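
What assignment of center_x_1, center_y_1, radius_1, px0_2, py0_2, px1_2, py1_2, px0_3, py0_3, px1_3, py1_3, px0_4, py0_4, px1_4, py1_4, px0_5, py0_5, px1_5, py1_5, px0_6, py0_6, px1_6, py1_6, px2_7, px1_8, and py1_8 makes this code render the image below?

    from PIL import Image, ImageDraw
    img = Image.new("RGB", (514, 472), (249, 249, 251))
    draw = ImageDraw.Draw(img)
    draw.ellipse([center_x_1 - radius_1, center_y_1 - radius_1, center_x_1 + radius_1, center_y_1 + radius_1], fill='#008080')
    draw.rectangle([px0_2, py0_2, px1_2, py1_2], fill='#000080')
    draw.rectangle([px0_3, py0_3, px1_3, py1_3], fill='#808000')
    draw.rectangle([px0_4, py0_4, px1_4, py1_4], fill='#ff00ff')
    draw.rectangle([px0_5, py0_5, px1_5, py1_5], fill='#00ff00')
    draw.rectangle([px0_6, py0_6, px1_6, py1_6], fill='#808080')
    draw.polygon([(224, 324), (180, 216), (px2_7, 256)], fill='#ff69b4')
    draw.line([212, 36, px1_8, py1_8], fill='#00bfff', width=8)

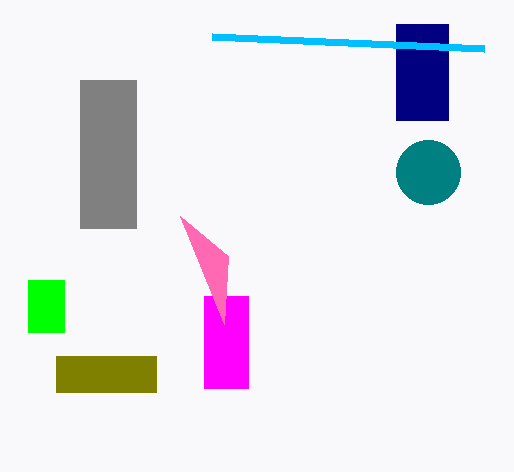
center_x_1 = 428
center_y_1 = 172
radius_1 = 32
px0_2 = 396
py0_2 = 24
px1_2 = 448
py1_2 = 120
px0_3 = 56
py0_3 = 356
px1_3 = 156
py1_3 = 392
px0_4 = 204
py0_4 = 296
px1_4 = 248
py1_4 = 388
px0_5 = 28
py0_5 = 280
px1_5 = 64
py1_5 = 332
px0_6 = 80
py0_6 = 80
px1_6 = 136
py1_6 = 228
px2_7 = 228
px1_8 = 484
py1_8 = 48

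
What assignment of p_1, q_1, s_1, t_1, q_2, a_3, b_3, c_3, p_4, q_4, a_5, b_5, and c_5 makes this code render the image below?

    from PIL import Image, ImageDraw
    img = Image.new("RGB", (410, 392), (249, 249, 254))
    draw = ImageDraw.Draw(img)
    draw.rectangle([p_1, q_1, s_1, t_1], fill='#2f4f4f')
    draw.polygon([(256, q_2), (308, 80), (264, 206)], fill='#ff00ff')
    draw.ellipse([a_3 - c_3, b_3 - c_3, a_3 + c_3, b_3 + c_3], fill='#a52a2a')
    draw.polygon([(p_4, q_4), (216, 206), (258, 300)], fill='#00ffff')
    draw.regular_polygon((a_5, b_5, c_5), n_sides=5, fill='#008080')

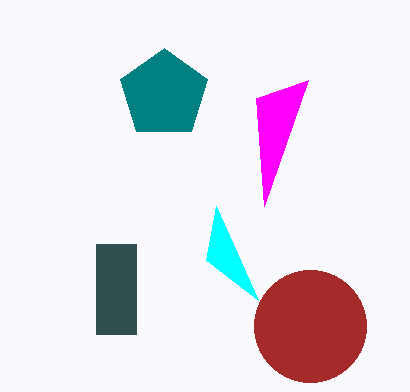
p_1 = 96; q_1 = 244; s_1 = 136; t_1 = 334; q_2 = 98; a_3 = 310; b_3 = 326; c_3 = 56; p_4 = 206; q_4 = 260; a_5 = 164; b_5 = 94; c_5 = 46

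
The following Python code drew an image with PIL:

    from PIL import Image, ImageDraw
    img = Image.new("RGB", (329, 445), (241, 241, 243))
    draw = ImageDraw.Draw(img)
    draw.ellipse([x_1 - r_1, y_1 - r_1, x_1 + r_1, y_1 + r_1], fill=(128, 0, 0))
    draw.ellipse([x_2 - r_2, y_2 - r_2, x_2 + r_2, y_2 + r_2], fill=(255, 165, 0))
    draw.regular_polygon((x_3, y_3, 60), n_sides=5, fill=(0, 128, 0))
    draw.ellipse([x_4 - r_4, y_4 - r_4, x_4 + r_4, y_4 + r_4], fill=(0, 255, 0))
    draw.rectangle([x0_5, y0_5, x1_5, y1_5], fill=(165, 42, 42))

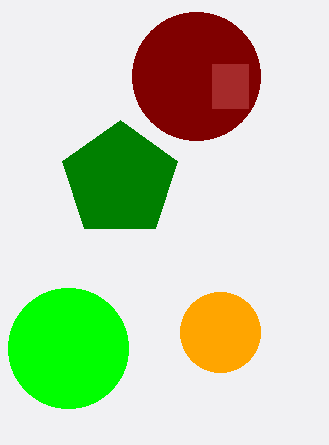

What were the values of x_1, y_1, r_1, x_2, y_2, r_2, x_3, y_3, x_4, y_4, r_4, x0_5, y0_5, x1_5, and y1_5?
x_1 = 196; y_1 = 76; r_1 = 64; x_2 = 220; y_2 = 332; r_2 = 40; x_3 = 120; y_3 = 180; x_4 = 68; y_4 = 348; r_4 = 60; x0_5 = 212; y0_5 = 64; x1_5 = 248; y1_5 = 108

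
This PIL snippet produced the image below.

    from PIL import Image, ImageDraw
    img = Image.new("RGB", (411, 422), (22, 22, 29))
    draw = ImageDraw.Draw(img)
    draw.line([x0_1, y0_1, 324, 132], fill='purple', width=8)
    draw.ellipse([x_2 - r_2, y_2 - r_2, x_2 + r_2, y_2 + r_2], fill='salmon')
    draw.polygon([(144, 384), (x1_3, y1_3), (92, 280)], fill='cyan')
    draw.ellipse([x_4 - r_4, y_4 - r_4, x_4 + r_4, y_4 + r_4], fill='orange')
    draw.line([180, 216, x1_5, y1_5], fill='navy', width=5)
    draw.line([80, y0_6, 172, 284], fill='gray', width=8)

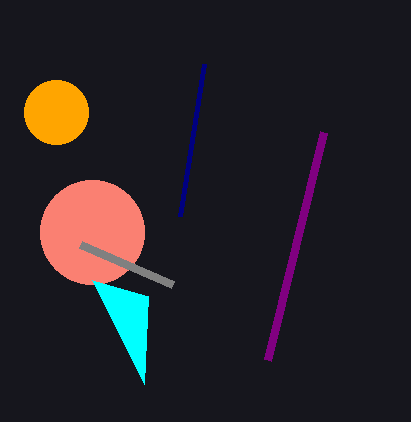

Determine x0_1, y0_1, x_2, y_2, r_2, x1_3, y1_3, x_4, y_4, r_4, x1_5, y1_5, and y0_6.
x0_1 = 268; y0_1 = 360; x_2 = 92; y_2 = 232; r_2 = 52; x1_3 = 148; y1_3 = 296; x_4 = 56; y_4 = 112; r_4 = 32; x1_5 = 204; y1_5 = 64; y0_6 = 244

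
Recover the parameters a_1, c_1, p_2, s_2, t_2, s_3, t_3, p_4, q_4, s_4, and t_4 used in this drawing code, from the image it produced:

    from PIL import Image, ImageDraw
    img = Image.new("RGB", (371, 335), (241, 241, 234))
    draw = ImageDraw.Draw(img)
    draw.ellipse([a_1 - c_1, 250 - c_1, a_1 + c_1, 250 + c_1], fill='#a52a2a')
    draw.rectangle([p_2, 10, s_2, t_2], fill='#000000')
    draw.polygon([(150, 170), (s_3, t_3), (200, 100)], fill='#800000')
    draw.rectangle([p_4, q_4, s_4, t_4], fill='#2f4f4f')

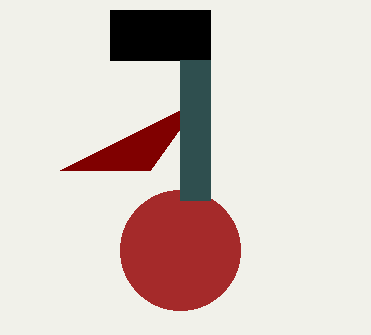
a_1 = 180; c_1 = 60; p_2 = 110; s_2 = 210; t_2 = 60; s_3 = 60; t_3 = 170; p_4 = 180; q_4 = 60; s_4 = 210; t_4 = 200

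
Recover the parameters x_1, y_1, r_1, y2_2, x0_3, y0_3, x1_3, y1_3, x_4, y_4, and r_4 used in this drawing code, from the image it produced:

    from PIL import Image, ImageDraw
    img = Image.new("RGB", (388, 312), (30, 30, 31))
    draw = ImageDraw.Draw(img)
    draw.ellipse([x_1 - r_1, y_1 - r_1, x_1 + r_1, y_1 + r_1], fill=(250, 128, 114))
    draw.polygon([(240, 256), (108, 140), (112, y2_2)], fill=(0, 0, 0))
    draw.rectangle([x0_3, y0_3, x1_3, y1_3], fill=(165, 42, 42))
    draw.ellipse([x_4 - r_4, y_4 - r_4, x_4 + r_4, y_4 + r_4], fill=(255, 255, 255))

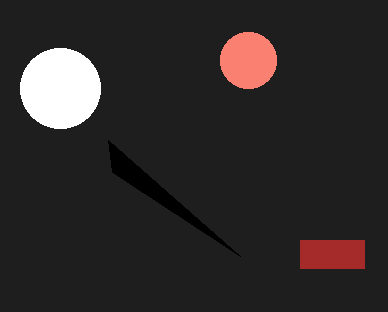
x_1 = 248
y_1 = 60
r_1 = 28
y2_2 = 172
x0_3 = 300
y0_3 = 240
x1_3 = 364
y1_3 = 268
x_4 = 60
y_4 = 88
r_4 = 40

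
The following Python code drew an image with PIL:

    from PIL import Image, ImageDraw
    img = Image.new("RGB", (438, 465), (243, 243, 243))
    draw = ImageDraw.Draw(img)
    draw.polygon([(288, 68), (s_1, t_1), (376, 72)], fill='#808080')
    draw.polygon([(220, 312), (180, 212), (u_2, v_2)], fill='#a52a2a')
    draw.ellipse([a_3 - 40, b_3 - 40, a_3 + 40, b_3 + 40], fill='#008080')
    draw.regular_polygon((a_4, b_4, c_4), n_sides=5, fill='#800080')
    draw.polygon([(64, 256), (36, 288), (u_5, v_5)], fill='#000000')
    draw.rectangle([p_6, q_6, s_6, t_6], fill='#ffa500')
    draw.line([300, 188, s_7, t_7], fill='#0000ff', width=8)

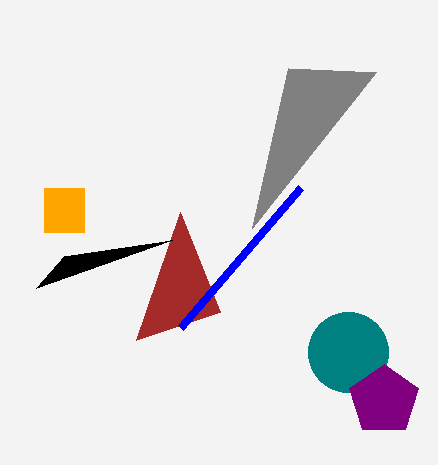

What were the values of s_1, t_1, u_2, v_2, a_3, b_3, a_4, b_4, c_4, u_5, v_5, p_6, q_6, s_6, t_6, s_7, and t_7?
s_1 = 252
t_1 = 228
u_2 = 136
v_2 = 340
a_3 = 348
b_3 = 352
a_4 = 384
b_4 = 400
c_4 = 36
u_5 = 172
v_5 = 240
p_6 = 44
q_6 = 188
s_6 = 84
t_6 = 232
s_7 = 180
t_7 = 328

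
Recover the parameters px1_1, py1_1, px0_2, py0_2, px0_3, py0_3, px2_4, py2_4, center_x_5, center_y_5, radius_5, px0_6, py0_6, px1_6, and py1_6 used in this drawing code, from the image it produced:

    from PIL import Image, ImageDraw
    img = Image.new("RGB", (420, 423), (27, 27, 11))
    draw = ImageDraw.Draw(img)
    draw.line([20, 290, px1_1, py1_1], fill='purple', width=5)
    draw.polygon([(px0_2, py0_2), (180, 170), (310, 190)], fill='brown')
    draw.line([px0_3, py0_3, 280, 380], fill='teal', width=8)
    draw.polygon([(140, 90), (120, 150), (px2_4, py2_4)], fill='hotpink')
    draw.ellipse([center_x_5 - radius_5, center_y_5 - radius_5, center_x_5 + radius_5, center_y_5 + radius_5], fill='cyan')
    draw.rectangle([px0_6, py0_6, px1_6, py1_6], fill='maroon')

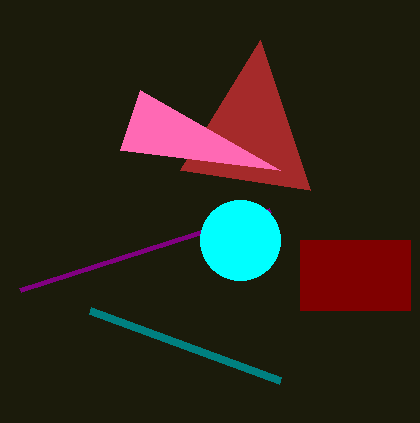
px1_1 = 270
py1_1 = 210
px0_2 = 260
py0_2 = 40
px0_3 = 90
py0_3 = 310
px2_4 = 280
py2_4 = 170
center_x_5 = 240
center_y_5 = 240
radius_5 = 40
px0_6 = 300
py0_6 = 240
px1_6 = 410
py1_6 = 310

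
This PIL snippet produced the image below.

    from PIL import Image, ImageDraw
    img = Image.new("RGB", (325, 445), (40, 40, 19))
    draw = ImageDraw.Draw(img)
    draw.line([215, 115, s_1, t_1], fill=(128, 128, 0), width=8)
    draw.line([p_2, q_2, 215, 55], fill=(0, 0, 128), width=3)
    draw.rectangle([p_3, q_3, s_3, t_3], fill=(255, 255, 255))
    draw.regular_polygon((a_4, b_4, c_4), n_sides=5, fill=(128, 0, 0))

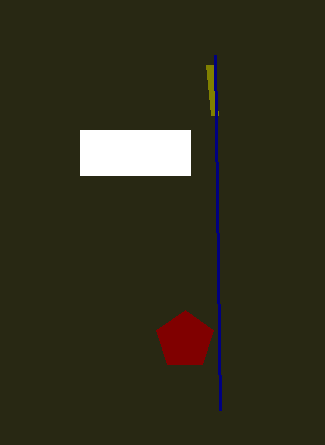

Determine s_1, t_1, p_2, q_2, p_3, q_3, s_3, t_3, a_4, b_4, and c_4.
s_1 = 210
t_1 = 65
p_2 = 220
q_2 = 410
p_3 = 80
q_3 = 130
s_3 = 190
t_3 = 175
a_4 = 185
b_4 = 340
c_4 = 30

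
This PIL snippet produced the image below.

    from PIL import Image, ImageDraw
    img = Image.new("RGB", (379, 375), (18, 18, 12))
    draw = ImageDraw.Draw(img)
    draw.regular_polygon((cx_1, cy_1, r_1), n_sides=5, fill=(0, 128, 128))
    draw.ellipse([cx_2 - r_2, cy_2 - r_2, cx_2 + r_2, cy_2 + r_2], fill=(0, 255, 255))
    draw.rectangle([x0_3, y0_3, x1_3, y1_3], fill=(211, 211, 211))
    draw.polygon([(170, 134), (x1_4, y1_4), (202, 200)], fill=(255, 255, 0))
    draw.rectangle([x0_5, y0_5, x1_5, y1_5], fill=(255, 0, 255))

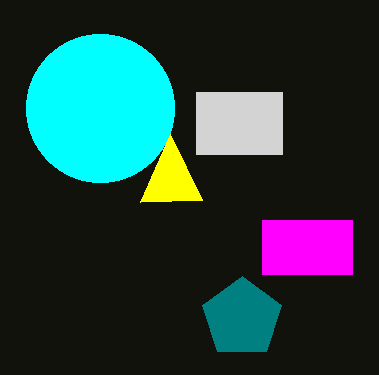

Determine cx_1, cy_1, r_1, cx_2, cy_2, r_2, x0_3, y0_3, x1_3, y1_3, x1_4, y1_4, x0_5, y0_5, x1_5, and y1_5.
cx_1 = 242, cy_1 = 318, r_1 = 42, cx_2 = 100, cy_2 = 108, r_2 = 74, x0_3 = 196, y0_3 = 92, x1_3 = 282, y1_3 = 154, x1_4 = 140, y1_4 = 202, x0_5 = 262, y0_5 = 220, x1_5 = 352, y1_5 = 274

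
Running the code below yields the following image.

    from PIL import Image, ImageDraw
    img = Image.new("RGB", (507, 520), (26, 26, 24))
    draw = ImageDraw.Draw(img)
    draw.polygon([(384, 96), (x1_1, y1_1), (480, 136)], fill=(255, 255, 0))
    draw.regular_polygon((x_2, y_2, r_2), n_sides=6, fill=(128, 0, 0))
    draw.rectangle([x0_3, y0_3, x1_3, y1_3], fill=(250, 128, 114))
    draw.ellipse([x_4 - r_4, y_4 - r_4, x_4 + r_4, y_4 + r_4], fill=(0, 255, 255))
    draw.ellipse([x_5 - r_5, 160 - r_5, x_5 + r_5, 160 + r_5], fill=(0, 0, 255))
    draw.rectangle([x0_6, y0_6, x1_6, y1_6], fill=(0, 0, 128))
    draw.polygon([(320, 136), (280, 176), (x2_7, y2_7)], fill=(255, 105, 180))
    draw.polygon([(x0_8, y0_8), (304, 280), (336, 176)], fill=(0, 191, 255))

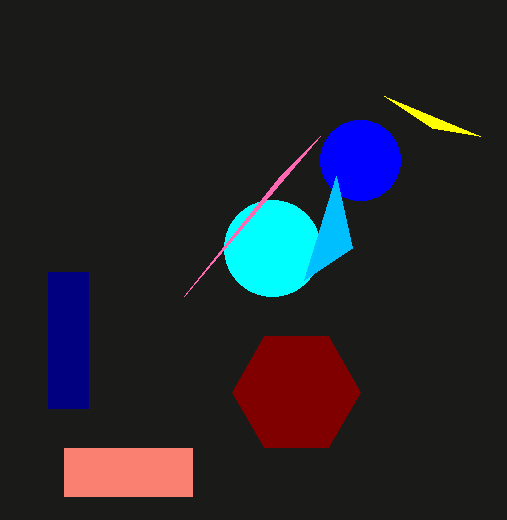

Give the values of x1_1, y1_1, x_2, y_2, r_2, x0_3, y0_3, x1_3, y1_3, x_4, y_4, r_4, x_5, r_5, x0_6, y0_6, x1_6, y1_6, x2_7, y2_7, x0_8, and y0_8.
x1_1 = 432; y1_1 = 128; x_2 = 296; y_2 = 392; r_2 = 64; x0_3 = 64; y0_3 = 448; x1_3 = 192; y1_3 = 496; x_4 = 272; y_4 = 248; r_4 = 48; x_5 = 360; r_5 = 40; x0_6 = 48; y0_6 = 272; x1_6 = 88; y1_6 = 408; x2_7 = 184; y2_7 = 296; x0_8 = 352; y0_8 = 248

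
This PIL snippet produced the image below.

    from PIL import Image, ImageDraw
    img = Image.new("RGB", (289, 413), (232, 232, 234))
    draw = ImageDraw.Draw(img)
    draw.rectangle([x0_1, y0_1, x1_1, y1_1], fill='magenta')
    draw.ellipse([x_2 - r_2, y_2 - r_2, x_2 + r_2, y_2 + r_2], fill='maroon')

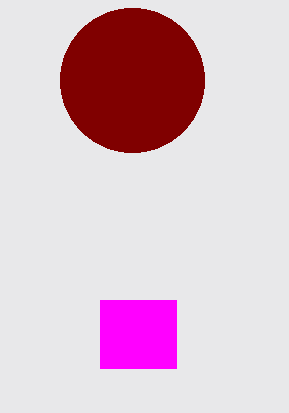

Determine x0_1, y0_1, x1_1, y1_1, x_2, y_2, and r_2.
x0_1 = 100
y0_1 = 300
x1_1 = 176
y1_1 = 368
x_2 = 132
y_2 = 80
r_2 = 72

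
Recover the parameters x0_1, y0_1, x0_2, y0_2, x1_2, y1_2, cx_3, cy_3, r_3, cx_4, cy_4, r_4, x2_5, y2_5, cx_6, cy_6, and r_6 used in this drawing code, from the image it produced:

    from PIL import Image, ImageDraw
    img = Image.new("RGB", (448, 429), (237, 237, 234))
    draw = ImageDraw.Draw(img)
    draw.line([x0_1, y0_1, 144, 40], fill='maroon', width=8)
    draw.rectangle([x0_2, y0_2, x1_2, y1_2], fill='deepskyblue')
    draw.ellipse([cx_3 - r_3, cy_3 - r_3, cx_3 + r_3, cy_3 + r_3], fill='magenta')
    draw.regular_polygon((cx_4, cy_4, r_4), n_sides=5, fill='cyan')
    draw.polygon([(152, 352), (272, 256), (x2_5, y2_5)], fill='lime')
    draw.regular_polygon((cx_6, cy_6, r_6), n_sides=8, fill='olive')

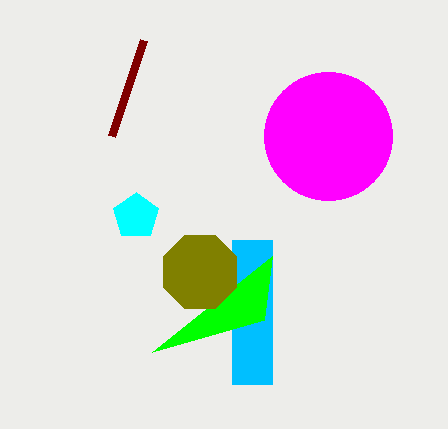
x0_1 = 112, y0_1 = 136, x0_2 = 232, y0_2 = 240, x1_2 = 272, y1_2 = 384, cx_3 = 328, cy_3 = 136, r_3 = 64, cx_4 = 136, cy_4 = 216, r_4 = 24, x2_5 = 264, y2_5 = 320, cx_6 = 200, cy_6 = 272, r_6 = 40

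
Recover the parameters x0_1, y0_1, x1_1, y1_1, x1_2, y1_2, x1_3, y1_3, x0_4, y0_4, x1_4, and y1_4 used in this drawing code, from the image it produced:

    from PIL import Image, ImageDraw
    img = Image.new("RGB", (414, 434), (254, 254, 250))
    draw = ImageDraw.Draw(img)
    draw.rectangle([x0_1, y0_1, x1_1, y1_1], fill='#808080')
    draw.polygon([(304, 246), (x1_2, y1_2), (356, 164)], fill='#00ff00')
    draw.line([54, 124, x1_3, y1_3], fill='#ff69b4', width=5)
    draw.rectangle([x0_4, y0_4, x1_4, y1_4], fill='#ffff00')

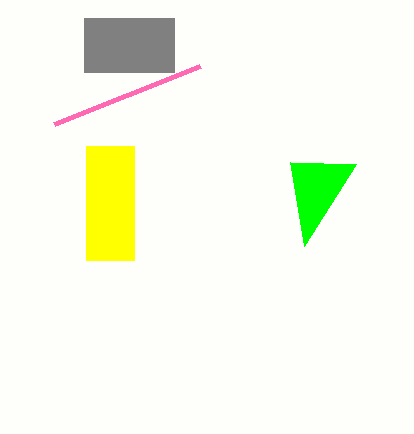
x0_1 = 84
y0_1 = 18
x1_1 = 174
y1_1 = 72
x1_2 = 290
y1_2 = 162
x1_3 = 200
y1_3 = 66
x0_4 = 86
y0_4 = 146
x1_4 = 134
y1_4 = 260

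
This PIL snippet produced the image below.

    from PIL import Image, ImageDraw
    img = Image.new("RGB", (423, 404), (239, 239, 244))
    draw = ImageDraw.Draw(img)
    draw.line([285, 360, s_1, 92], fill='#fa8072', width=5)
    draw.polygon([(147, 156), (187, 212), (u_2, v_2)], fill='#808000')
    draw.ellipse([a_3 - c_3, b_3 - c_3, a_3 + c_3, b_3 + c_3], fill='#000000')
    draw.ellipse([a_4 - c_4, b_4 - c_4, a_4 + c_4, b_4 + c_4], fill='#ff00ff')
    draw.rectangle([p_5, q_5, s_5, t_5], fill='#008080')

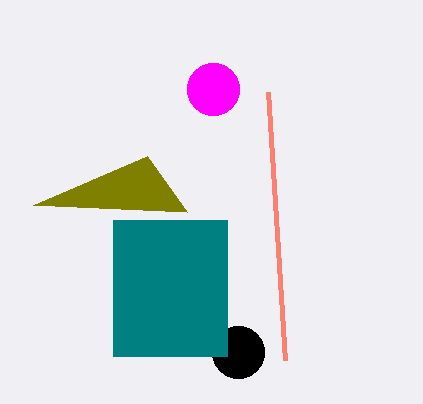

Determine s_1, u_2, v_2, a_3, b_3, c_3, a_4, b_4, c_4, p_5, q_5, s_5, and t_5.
s_1 = 268
u_2 = 33
v_2 = 205
a_3 = 238
b_3 = 352
c_3 = 26
a_4 = 213
b_4 = 89
c_4 = 26
p_5 = 113
q_5 = 220
s_5 = 227
t_5 = 356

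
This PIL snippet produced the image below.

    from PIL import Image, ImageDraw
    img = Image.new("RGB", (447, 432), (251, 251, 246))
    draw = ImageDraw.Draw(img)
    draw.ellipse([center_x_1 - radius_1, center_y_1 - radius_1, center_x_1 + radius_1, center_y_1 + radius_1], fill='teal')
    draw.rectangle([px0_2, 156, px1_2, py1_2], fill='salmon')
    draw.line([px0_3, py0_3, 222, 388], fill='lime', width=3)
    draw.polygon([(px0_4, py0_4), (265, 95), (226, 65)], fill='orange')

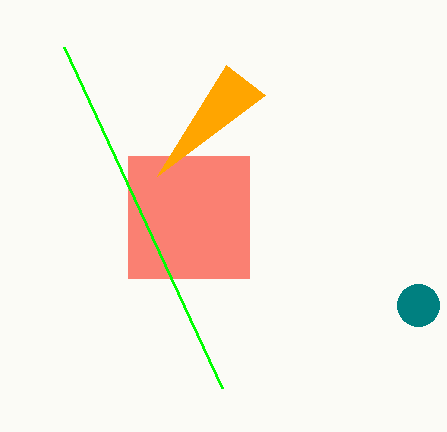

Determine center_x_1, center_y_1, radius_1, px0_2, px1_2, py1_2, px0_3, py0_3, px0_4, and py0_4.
center_x_1 = 418, center_y_1 = 305, radius_1 = 21, px0_2 = 128, px1_2 = 249, py1_2 = 278, px0_3 = 64, py0_3 = 47, px0_4 = 157, py0_4 = 176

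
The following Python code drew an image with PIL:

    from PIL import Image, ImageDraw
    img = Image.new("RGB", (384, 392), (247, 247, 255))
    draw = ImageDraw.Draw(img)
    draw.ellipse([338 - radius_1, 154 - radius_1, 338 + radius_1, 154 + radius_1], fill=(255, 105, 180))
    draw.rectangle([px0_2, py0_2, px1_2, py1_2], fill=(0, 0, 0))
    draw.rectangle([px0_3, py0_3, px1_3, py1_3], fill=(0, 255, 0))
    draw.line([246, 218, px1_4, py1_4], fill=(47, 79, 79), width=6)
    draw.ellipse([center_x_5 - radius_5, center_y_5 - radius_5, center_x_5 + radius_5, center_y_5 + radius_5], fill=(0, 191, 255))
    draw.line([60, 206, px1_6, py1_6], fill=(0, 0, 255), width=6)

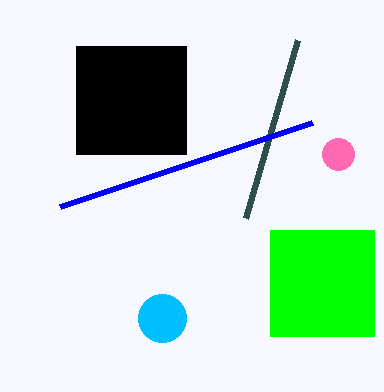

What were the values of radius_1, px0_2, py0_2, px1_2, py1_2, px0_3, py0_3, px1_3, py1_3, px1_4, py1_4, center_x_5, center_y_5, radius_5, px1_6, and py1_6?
radius_1 = 16; px0_2 = 76; py0_2 = 46; px1_2 = 186; py1_2 = 154; px0_3 = 270; py0_3 = 230; px1_3 = 374; py1_3 = 336; px1_4 = 298; py1_4 = 40; center_x_5 = 162; center_y_5 = 318; radius_5 = 24; px1_6 = 312; py1_6 = 122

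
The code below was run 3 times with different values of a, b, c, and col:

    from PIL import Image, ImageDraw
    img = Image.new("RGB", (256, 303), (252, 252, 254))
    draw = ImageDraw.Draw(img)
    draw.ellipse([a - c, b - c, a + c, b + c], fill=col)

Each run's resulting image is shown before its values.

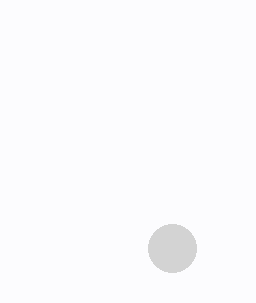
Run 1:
a = 172, b = 248, c = 24, col = 'lightgray'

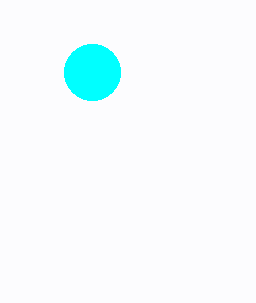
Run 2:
a = 92, b = 72, c = 28, col = 'cyan'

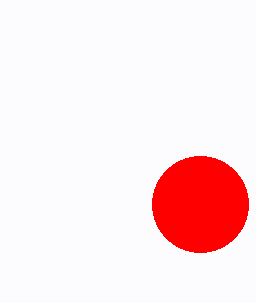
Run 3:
a = 200; b = 204; c = 48; col = 'red'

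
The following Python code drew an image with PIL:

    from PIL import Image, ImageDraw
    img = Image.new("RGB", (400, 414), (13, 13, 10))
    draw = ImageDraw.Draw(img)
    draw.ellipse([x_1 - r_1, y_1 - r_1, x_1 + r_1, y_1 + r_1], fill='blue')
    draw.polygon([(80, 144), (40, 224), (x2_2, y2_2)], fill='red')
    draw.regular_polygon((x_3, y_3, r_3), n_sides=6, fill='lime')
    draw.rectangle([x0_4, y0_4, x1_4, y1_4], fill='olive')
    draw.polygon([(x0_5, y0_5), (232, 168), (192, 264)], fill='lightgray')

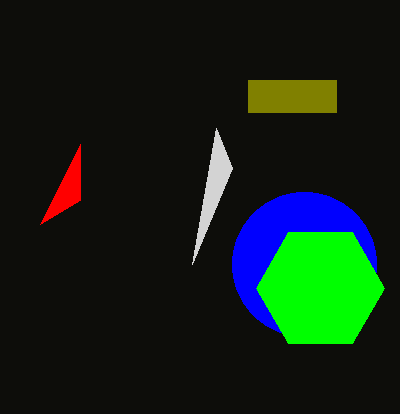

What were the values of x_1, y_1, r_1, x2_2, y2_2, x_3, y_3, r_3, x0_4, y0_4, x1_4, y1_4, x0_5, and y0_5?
x_1 = 304, y_1 = 264, r_1 = 72, x2_2 = 80, y2_2 = 200, x_3 = 320, y_3 = 288, r_3 = 64, x0_4 = 248, y0_4 = 80, x1_4 = 336, y1_4 = 112, x0_5 = 216, y0_5 = 128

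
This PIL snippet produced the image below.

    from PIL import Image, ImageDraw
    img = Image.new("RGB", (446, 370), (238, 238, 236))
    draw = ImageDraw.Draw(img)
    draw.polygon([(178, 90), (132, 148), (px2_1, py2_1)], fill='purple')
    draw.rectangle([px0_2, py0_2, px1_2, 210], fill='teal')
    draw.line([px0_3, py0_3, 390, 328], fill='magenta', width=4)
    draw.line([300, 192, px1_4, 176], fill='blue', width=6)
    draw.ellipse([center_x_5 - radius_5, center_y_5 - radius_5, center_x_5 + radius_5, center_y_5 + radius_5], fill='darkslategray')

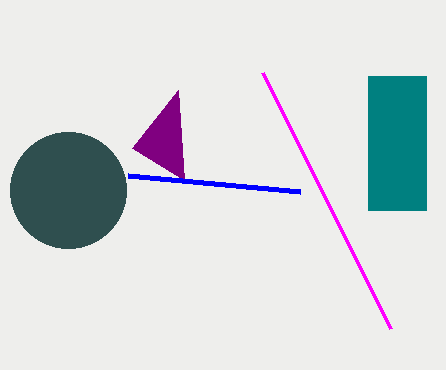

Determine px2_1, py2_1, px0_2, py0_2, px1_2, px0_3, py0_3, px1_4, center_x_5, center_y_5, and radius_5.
px2_1 = 184, py2_1 = 180, px0_2 = 368, py0_2 = 76, px1_2 = 426, px0_3 = 262, py0_3 = 72, px1_4 = 128, center_x_5 = 68, center_y_5 = 190, radius_5 = 58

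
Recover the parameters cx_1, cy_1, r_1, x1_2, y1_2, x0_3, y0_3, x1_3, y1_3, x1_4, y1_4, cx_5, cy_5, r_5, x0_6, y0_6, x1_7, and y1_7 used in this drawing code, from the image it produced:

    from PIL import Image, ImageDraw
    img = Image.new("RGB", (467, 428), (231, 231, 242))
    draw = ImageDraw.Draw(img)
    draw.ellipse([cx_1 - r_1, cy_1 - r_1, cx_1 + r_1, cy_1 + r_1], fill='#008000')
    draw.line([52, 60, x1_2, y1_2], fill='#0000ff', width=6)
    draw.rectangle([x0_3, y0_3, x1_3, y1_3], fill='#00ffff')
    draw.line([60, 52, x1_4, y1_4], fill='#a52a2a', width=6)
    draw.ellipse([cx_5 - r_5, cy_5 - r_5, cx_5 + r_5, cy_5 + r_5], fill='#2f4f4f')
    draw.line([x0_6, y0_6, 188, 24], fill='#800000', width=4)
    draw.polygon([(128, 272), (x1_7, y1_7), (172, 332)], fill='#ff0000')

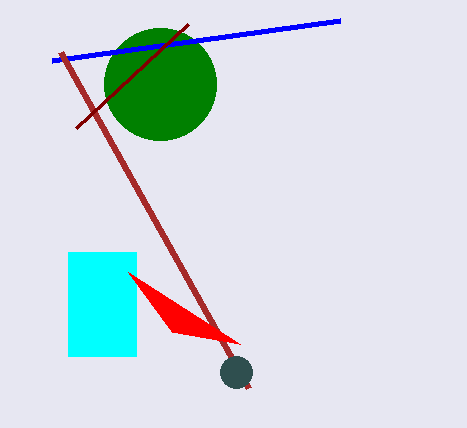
cx_1 = 160, cy_1 = 84, r_1 = 56, x1_2 = 340, y1_2 = 20, x0_3 = 68, y0_3 = 252, x1_3 = 136, y1_3 = 356, x1_4 = 248, y1_4 = 388, cx_5 = 236, cy_5 = 372, r_5 = 16, x0_6 = 76, y0_6 = 128, x1_7 = 240, y1_7 = 344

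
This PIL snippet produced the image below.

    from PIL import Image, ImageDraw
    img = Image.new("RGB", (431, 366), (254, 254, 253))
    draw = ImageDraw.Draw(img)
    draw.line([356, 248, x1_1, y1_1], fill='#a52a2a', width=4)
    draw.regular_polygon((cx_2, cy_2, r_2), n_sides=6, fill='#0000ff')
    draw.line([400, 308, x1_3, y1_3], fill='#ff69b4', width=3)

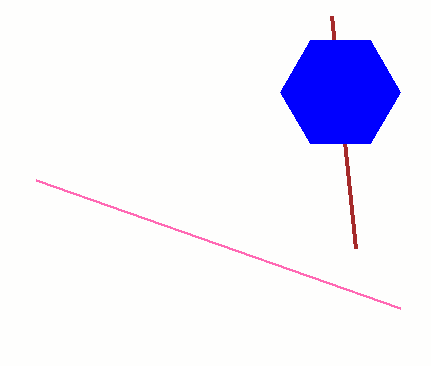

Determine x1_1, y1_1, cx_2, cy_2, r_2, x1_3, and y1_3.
x1_1 = 332, y1_1 = 16, cx_2 = 340, cy_2 = 92, r_2 = 60, x1_3 = 36, y1_3 = 180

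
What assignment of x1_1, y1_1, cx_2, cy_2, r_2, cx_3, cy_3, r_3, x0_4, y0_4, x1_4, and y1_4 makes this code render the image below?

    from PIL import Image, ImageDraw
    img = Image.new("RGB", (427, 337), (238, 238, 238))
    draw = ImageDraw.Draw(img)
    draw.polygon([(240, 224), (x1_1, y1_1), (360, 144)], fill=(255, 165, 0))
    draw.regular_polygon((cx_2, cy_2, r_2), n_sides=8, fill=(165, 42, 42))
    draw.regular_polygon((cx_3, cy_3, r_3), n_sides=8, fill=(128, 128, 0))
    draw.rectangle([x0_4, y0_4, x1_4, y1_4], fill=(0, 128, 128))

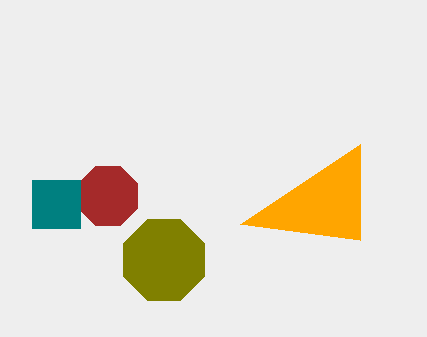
x1_1 = 360
y1_1 = 240
cx_2 = 108
cy_2 = 196
r_2 = 32
cx_3 = 164
cy_3 = 260
r_3 = 44
x0_4 = 32
y0_4 = 180
x1_4 = 80
y1_4 = 228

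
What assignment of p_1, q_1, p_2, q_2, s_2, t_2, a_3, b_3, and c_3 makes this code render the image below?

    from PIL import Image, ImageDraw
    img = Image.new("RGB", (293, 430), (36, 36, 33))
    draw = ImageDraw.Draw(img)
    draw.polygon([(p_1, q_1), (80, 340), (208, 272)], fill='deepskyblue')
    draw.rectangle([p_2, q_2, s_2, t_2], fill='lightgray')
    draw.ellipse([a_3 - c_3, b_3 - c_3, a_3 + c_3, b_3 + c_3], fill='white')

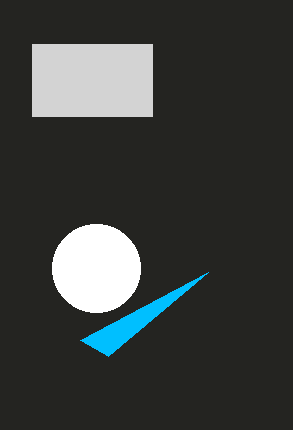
p_1 = 108
q_1 = 356
p_2 = 32
q_2 = 44
s_2 = 152
t_2 = 116
a_3 = 96
b_3 = 268
c_3 = 44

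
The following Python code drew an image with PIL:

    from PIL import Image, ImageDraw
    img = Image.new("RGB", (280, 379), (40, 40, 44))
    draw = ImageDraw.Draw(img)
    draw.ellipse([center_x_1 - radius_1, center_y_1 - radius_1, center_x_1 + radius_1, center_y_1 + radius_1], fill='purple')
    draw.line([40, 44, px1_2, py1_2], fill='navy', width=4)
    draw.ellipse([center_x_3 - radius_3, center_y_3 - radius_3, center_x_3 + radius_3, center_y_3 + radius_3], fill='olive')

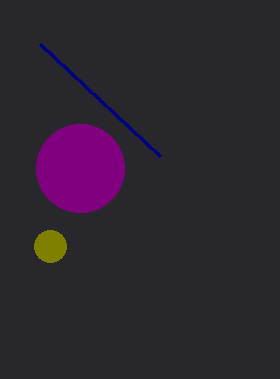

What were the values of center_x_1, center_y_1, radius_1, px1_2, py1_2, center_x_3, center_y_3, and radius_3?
center_x_1 = 80; center_y_1 = 168; radius_1 = 44; px1_2 = 160; py1_2 = 156; center_x_3 = 50; center_y_3 = 246; radius_3 = 16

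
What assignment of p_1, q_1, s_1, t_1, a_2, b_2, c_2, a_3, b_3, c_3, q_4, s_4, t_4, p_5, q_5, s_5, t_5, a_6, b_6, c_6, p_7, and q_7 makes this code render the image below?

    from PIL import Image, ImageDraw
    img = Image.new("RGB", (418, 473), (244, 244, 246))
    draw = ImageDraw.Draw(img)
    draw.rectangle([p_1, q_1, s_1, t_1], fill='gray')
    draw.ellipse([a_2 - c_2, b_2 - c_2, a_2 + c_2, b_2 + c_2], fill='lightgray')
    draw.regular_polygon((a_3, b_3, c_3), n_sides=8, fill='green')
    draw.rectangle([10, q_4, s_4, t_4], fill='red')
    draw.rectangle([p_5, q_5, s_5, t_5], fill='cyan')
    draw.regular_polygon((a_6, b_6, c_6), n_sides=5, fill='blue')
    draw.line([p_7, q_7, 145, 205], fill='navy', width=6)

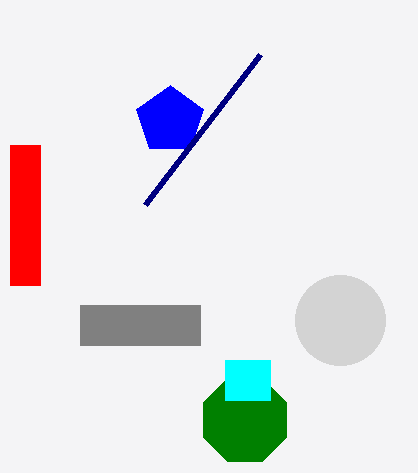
p_1 = 80; q_1 = 305; s_1 = 200; t_1 = 345; a_2 = 340; b_2 = 320; c_2 = 45; a_3 = 245; b_3 = 420; c_3 = 45; q_4 = 145; s_4 = 40; t_4 = 285; p_5 = 225; q_5 = 360; s_5 = 270; t_5 = 400; a_6 = 170; b_6 = 120; c_6 = 35; p_7 = 260; q_7 = 55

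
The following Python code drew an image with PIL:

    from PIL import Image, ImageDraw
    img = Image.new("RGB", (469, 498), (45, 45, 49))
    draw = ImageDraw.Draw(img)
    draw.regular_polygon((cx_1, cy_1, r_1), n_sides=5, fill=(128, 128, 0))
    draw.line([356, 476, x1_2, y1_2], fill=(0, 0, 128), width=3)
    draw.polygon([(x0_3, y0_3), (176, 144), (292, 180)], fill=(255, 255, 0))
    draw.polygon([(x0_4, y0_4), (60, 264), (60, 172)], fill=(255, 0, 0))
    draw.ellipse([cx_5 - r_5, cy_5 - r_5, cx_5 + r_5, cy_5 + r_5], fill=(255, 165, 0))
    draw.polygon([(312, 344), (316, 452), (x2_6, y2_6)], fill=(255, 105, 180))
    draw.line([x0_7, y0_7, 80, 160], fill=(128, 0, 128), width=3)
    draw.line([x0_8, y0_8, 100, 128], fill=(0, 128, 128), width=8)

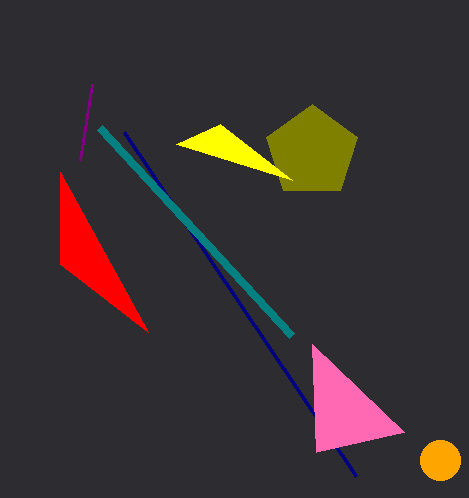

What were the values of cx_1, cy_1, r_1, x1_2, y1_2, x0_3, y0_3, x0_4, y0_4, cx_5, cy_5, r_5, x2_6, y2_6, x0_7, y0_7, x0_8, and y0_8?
cx_1 = 312
cy_1 = 152
r_1 = 48
x1_2 = 124
y1_2 = 132
x0_3 = 220
y0_3 = 124
x0_4 = 148
y0_4 = 332
cx_5 = 440
cy_5 = 460
r_5 = 20
x2_6 = 404
y2_6 = 432
x0_7 = 92
y0_7 = 84
x0_8 = 292
y0_8 = 336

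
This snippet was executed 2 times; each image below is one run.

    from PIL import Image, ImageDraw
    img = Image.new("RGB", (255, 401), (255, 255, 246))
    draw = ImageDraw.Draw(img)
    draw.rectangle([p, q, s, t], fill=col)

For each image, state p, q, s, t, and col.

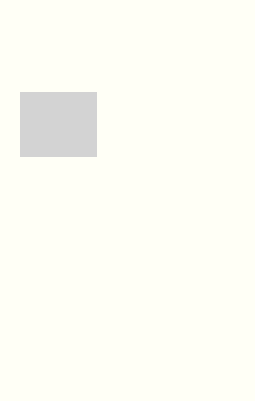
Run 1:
p = 20, q = 92, s = 96, t = 156, col = 'lightgray'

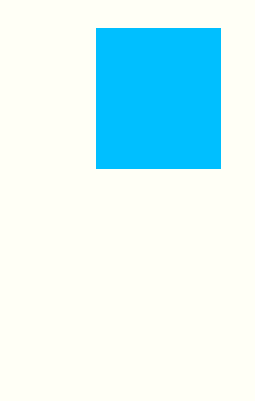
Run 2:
p = 96; q = 28; s = 220; t = 168; col = 'deepskyblue'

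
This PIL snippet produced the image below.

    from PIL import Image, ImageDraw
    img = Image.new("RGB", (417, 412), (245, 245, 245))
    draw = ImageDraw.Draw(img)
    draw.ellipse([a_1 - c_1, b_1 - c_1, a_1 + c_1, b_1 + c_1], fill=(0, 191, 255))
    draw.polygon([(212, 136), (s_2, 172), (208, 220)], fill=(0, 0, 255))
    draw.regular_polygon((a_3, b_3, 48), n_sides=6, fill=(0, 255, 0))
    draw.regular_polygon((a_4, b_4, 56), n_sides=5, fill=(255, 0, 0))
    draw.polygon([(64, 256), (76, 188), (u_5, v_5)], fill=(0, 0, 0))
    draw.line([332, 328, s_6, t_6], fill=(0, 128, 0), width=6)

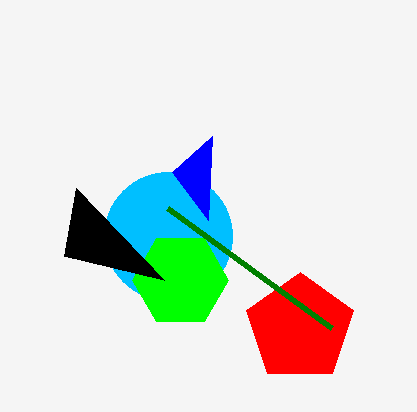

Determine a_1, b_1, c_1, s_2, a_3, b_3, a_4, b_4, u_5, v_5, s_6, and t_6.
a_1 = 168
b_1 = 236
c_1 = 64
s_2 = 172
a_3 = 180
b_3 = 280
a_4 = 300
b_4 = 328
u_5 = 164
v_5 = 280
s_6 = 168
t_6 = 208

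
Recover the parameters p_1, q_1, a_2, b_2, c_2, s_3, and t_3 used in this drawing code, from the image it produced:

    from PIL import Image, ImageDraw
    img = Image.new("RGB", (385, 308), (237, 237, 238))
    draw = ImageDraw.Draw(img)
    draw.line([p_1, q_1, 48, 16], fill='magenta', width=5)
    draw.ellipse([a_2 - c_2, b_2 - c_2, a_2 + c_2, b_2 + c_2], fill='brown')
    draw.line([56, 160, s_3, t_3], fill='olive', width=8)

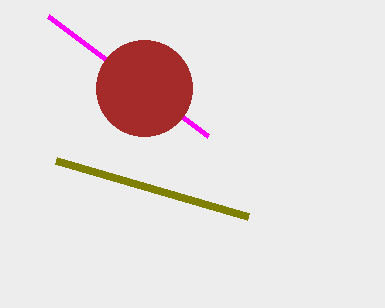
p_1 = 208; q_1 = 136; a_2 = 144; b_2 = 88; c_2 = 48; s_3 = 248; t_3 = 216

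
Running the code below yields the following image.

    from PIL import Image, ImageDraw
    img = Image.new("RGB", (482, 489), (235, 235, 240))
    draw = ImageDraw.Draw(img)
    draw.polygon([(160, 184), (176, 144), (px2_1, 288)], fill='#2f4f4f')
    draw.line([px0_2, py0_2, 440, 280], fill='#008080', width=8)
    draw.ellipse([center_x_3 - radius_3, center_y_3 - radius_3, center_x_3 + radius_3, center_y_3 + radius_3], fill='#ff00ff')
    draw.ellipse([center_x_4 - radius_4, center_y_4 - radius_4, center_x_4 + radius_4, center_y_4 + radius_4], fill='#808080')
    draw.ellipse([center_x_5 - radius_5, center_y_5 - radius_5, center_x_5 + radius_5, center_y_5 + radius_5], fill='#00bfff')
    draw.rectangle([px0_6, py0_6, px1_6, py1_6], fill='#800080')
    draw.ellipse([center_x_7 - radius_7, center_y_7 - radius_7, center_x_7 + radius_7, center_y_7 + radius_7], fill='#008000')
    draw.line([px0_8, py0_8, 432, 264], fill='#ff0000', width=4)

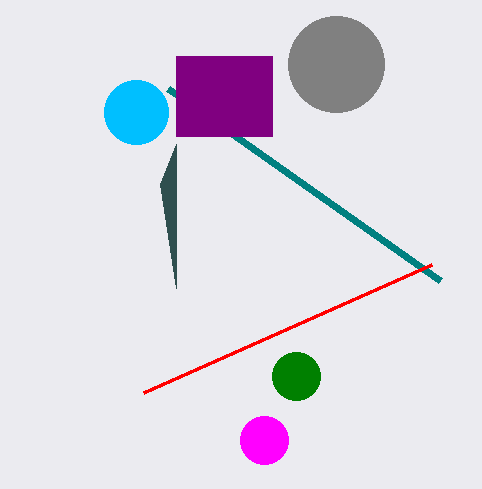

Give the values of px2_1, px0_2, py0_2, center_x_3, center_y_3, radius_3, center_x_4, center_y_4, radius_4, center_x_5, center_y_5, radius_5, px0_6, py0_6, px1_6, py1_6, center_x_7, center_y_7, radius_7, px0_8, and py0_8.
px2_1 = 176, px0_2 = 168, py0_2 = 88, center_x_3 = 264, center_y_3 = 440, radius_3 = 24, center_x_4 = 336, center_y_4 = 64, radius_4 = 48, center_x_5 = 136, center_y_5 = 112, radius_5 = 32, px0_6 = 176, py0_6 = 56, px1_6 = 272, py1_6 = 136, center_x_7 = 296, center_y_7 = 376, radius_7 = 24, px0_8 = 144, py0_8 = 392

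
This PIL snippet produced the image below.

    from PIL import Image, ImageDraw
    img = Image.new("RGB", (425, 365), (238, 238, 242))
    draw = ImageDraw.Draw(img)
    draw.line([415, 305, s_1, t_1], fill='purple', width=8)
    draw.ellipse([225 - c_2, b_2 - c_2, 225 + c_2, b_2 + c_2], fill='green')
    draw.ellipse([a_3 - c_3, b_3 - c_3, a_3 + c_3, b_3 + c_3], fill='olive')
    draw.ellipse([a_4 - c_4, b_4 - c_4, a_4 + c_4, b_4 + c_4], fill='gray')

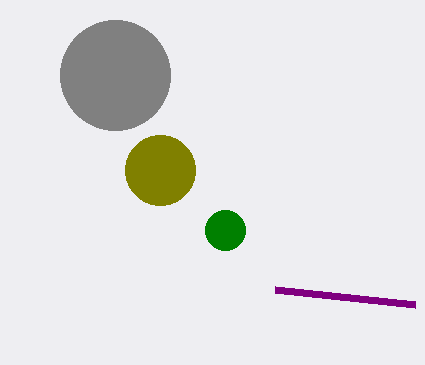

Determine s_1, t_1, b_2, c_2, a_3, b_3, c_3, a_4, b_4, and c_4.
s_1 = 275; t_1 = 290; b_2 = 230; c_2 = 20; a_3 = 160; b_3 = 170; c_3 = 35; a_4 = 115; b_4 = 75; c_4 = 55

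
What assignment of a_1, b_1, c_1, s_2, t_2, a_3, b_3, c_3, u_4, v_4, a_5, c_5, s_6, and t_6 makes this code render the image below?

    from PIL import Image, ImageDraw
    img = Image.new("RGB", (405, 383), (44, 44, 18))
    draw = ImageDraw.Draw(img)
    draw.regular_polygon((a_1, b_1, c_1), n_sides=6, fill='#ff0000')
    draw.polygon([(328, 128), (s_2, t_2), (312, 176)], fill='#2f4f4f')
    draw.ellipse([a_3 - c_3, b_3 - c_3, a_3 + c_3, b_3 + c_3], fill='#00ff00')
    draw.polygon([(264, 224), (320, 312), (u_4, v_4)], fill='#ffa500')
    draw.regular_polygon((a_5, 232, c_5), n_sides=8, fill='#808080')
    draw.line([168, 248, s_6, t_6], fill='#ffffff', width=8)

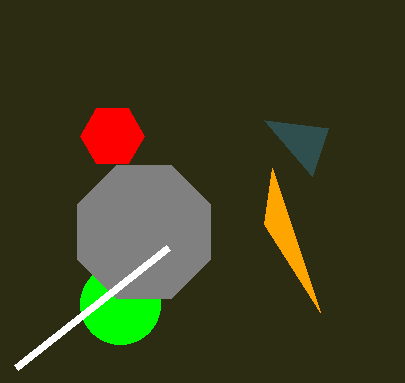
a_1 = 112
b_1 = 136
c_1 = 32
s_2 = 264
t_2 = 120
a_3 = 120
b_3 = 304
c_3 = 40
u_4 = 272
v_4 = 168
a_5 = 144
c_5 = 72
s_6 = 16
t_6 = 368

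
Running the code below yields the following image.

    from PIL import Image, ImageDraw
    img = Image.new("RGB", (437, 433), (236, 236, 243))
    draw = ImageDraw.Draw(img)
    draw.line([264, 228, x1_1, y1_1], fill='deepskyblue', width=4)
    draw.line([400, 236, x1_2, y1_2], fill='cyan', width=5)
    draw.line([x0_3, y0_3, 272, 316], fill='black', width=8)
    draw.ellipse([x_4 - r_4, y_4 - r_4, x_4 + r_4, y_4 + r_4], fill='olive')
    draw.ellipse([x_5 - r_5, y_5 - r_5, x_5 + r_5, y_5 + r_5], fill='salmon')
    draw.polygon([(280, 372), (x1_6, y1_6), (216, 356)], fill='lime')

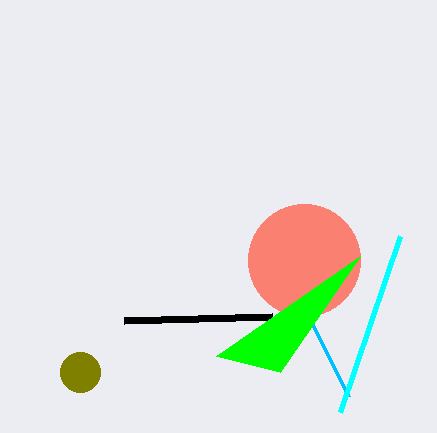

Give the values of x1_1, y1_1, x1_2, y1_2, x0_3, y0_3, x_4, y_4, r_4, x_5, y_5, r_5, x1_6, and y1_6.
x1_1 = 348, y1_1 = 396, x1_2 = 340, y1_2 = 412, x0_3 = 124, y0_3 = 320, x_4 = 80, y_4 = 372, r_4 = 20, x_5 = 304, y_5 = 260, r_5 = 56, x1_6 = 360, y1_6 = 256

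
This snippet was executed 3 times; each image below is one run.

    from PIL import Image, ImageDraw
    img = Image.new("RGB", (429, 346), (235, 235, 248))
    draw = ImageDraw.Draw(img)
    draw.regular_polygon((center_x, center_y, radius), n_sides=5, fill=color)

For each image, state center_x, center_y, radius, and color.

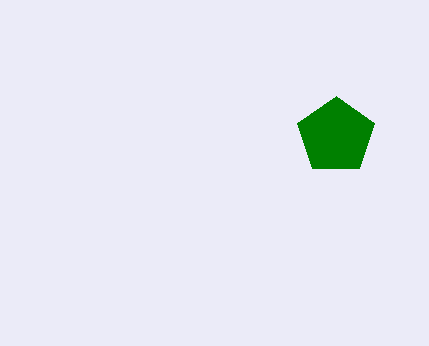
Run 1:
center_x = 336
center_y = 136
radius = 40
color = 'green'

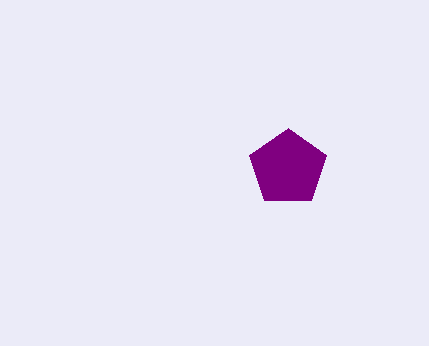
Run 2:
center_x = 288; center_y = 168; radius = 40; color = 'purple'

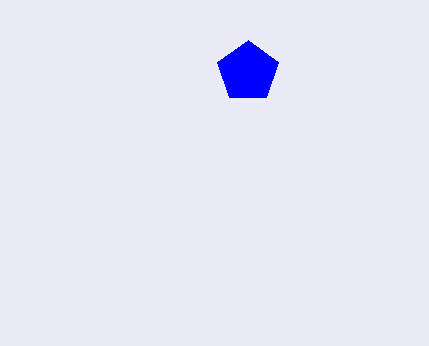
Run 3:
center_x = 248; center_y = 72; radius = 32; color = 'blue'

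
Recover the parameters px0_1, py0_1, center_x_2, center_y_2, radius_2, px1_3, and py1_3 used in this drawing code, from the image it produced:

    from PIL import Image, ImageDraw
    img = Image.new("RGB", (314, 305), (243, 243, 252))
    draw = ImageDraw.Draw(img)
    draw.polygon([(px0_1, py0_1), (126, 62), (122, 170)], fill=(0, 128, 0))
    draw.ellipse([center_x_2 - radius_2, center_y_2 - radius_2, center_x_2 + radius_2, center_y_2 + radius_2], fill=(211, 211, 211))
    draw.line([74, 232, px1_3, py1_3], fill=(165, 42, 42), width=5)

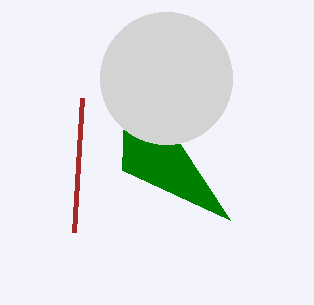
px0_1 = 230
py0_1 = 220
center_x_2 = 166
center_y_2 = 78
radius_2 = 66
px1_3 = 82
py1_3 = 98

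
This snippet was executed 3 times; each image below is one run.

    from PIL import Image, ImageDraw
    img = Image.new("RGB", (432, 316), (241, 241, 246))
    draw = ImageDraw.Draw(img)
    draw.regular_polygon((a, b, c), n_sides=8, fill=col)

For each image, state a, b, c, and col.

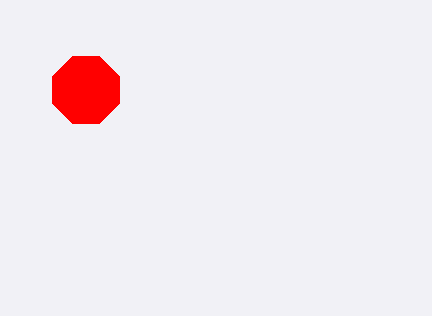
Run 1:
a = 86
b = 90
c = 36
col = 'red'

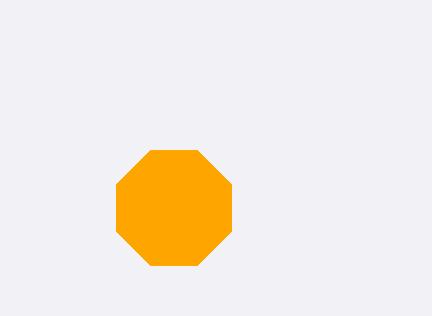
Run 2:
a = 174; b = 208; c = 62; col = 'orange'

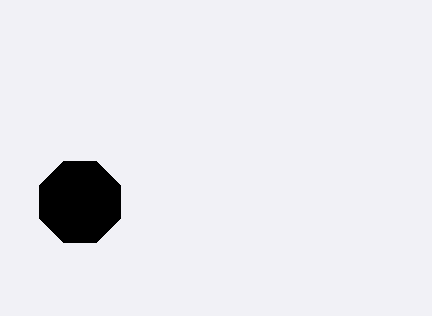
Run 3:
a = 80
b = 202
c = 44
col = 'black'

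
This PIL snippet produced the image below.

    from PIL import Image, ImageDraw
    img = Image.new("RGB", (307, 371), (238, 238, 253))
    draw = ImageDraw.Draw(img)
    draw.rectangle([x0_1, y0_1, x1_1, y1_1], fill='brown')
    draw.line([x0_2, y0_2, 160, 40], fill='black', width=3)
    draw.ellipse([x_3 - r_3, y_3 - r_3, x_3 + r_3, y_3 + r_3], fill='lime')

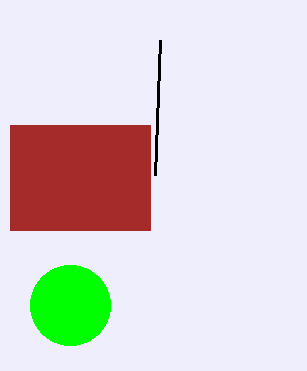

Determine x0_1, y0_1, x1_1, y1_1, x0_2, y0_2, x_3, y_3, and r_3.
x0_1 = 10
y0_1 = 125
x1_1 = 150
y1_1 = 230
x0_2 = 155
y0_2 = 175
x_3 = 70
y_3 = 305
r_3 = 40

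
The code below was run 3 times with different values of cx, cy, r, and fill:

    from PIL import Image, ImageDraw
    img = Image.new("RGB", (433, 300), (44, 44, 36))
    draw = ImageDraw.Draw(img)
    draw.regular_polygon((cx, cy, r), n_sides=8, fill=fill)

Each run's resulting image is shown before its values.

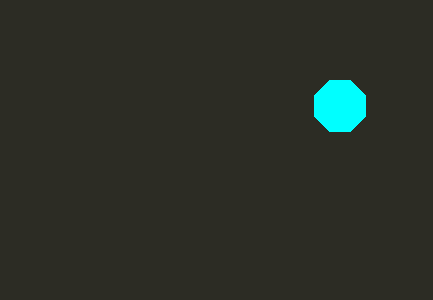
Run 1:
cx = 340; cy = 106; r = 28; fill = 'cyan'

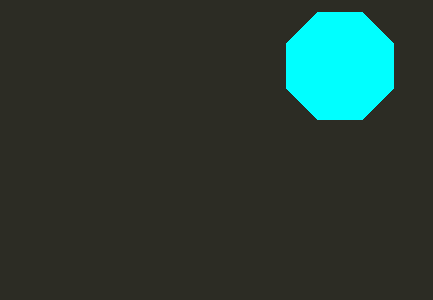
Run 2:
cx = 340
cy = 66
r = 58
fill = 'cyan'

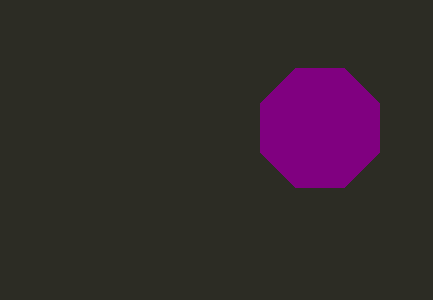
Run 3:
cx = 320; cy = 128; r = 64; fill = 'purple'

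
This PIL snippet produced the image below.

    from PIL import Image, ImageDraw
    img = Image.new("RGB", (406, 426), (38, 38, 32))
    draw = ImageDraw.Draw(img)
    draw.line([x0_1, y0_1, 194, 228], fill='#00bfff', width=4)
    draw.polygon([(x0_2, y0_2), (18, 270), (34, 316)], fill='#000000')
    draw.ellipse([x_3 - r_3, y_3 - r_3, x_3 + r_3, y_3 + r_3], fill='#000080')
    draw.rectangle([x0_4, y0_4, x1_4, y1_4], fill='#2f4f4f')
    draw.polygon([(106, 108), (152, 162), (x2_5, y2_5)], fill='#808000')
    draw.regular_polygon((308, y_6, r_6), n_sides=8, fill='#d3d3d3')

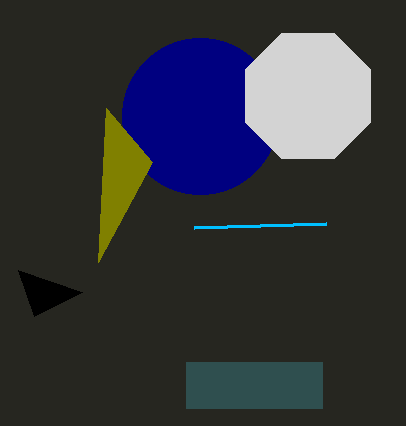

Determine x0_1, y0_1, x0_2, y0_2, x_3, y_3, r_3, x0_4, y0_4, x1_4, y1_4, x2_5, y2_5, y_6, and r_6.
x0_1 = 326
y0_1 = 224
x0_2 = 82
y0_2 = 292
x_3 = 200
y_3 = 116
r_3 = 78
x0_4 = 186
y0_4 = 362
x1_4 = 322
y1_4 = 408
x2_5 = 98
y2_5 = 262
y_6 = 96
r_6 = 68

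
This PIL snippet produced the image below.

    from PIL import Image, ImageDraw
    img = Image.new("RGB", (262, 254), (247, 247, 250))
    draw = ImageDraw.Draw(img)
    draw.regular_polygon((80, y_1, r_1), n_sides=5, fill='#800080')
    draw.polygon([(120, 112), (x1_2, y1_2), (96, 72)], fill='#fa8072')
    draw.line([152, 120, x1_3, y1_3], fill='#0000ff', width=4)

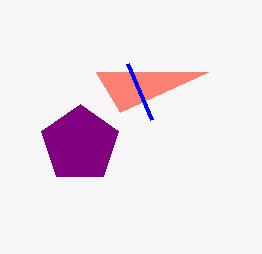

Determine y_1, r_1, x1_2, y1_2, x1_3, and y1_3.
y_1 = 144, r_1 = 40, x1_2 = 208, y1_2 = 72, x1_3 = 128, y1_3 = 64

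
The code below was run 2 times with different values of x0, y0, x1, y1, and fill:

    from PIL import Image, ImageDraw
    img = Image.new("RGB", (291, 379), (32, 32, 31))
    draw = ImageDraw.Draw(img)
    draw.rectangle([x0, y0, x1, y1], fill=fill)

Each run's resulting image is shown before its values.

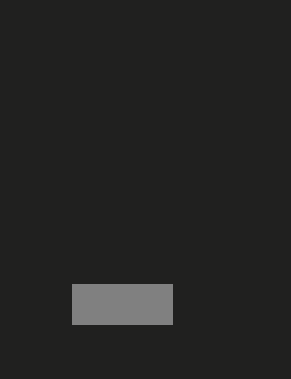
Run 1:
x0 = 72; y0 = 284; x1 = 172; y1 = 324; fill = 'gray'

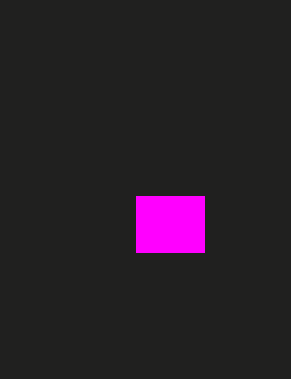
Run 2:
x0 = 136; y0 = 196; x1 = 204; y1 = 252; fill = 'magenta'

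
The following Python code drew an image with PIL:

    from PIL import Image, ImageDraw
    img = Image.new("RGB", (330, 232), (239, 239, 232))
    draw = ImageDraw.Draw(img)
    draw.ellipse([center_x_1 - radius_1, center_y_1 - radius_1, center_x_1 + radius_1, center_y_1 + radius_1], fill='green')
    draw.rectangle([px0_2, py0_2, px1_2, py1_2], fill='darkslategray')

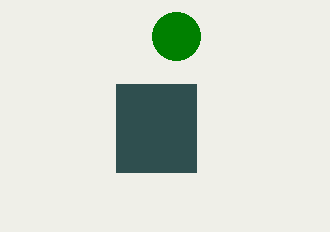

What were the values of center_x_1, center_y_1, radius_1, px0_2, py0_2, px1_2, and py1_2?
center_x_1 = 176; center_y_1 = 36; radius_1 = 24; px0_2 = 116; py0_2 = 84; px1_2 = 196; py1_2 = 172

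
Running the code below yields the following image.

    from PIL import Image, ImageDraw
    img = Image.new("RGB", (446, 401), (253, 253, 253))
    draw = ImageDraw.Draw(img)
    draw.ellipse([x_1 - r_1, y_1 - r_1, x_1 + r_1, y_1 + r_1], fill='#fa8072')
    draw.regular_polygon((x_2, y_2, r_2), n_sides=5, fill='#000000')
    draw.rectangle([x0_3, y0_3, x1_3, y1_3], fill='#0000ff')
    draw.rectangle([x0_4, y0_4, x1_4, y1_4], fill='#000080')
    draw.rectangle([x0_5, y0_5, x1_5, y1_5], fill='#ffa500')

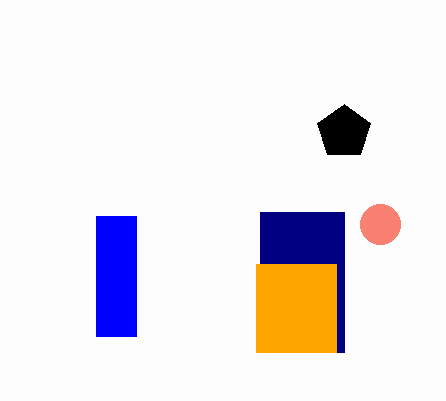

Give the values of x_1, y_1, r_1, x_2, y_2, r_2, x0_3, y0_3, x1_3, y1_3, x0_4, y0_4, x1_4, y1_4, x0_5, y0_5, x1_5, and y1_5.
x_1 = 380, y_1 = 224, r_1 = 20, x_2 = 344, y_2 = 132, r_2 = 28, x0_3 = 96, y0_3 = 216, x1_3 = 136, y1_3 = 336, x0_4 = 260, y0_4 = 212, x1_4 = 344, y1_4 = 352, x0_5 = 256, y0_5 = 264, x1_5 = 336, y1_5 = 352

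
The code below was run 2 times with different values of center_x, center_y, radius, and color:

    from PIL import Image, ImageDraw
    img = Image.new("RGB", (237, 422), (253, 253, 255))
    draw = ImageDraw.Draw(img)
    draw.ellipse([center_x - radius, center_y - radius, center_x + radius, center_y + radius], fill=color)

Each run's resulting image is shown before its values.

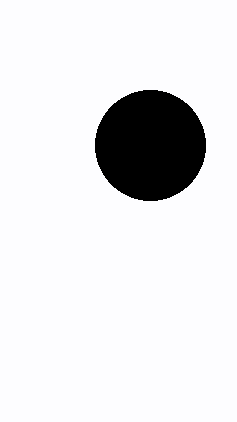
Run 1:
center_x = 150, center_y = 145, radius = 55, color = 'black'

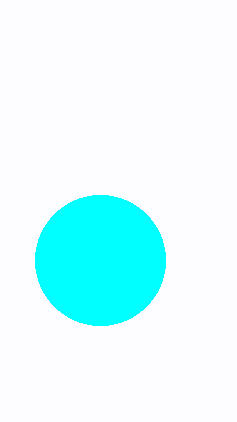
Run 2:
center_x = 100; center_y = 260; radius = 65; color = 'cyan'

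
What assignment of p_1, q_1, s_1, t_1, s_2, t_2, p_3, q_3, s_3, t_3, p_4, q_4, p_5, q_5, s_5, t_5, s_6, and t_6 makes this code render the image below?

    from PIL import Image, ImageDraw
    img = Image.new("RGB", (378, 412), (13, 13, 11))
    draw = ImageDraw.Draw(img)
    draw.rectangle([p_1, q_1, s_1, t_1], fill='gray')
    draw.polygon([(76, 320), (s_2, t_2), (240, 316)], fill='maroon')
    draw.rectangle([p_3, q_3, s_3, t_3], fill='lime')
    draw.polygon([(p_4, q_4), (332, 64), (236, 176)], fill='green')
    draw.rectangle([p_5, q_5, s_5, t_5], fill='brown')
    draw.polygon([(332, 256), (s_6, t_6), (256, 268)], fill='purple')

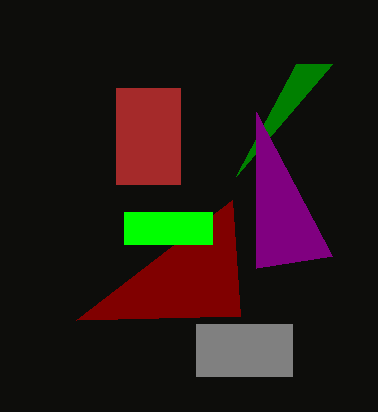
p_1 = 196; q_1 = 324; s_1 = 292; t_1 = 376; s_2 = 232; t_2 = 200; p_3 = 124; q_3 = 212; s_3 = 212; t_3 = 244; p_4 = 296; q_4 = 64; p_5 = 116; q_5 = 88; s_5 = 180; t_5 = 184; s_6 = 256; t_6 = 112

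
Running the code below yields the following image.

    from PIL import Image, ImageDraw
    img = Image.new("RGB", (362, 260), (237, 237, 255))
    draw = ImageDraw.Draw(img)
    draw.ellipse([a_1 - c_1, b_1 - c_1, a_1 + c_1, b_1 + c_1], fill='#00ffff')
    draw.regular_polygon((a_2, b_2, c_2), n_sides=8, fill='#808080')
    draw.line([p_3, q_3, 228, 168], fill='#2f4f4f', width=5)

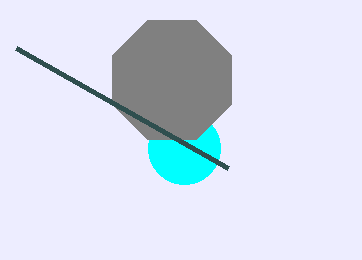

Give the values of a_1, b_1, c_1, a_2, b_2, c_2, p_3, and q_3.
a_1 = 184; b_1 = 148; c_1 = 36; a_2 = 172; b_2 = 80; c_2 = 64; p_3 = 16; q_3 = 48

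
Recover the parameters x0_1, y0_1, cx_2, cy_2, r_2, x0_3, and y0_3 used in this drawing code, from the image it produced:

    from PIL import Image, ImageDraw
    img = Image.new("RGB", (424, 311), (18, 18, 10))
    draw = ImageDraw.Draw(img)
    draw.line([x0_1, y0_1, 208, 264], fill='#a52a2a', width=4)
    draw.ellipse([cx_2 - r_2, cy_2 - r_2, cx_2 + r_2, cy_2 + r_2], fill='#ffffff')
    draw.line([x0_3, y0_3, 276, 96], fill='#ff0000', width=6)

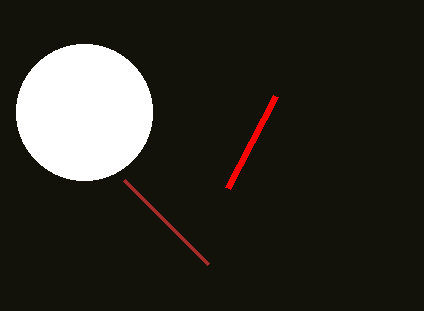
x0_1 = 124
y0_1 = 180
cx_2 = 84
cy_2 = 112
r_2 = 68
x0_3 = 228
y0_3 = 188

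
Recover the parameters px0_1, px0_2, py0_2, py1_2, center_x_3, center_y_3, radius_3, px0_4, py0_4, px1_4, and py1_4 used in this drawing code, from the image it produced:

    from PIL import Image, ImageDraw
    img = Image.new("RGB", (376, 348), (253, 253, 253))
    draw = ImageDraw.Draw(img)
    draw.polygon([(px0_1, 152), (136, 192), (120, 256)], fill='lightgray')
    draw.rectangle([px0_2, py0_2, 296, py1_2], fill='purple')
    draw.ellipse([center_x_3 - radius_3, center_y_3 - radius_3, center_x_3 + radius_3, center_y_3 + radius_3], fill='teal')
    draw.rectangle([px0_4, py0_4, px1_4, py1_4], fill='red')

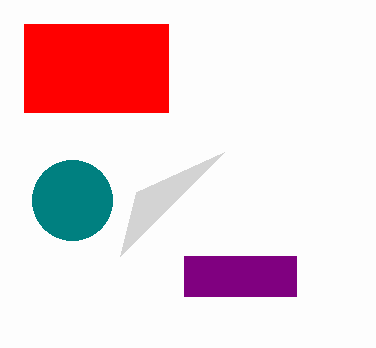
px0_1 = 224; px0_2 = 184; py0_2 = 256; py1_2 = 296; center_x_3 = 72; center_y_3 = 200; radius_3 = 40; px0_4 = 24; py0_4 = 24; px1_4 = 168; py1_4 = 112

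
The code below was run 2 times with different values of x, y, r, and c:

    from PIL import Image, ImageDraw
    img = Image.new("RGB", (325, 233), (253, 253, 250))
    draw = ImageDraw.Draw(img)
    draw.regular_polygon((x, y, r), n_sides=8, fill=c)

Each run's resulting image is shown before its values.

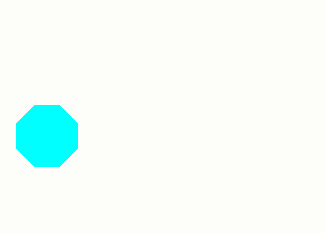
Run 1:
x = 47; y = 136; r = 33; c = 'cyan'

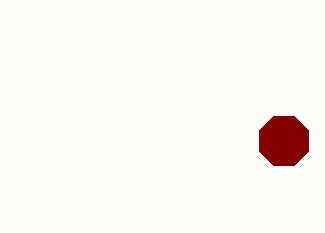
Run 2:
x = 284; y = 141; r = 27; c = 'maroon'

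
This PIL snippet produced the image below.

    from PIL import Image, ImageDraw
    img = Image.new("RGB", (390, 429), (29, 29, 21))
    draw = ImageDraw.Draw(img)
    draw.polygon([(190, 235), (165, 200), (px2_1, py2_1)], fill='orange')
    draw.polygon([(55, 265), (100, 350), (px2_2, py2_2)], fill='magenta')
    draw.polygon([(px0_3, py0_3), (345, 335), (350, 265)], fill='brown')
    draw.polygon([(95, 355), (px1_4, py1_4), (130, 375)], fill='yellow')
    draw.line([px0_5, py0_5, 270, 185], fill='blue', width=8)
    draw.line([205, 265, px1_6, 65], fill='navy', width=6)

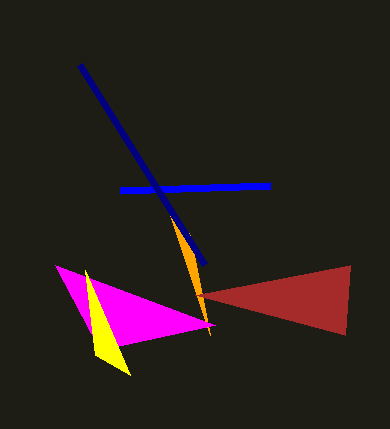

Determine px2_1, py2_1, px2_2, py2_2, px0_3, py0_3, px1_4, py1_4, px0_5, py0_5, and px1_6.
px2_1 = 210, py2_1 = 335, px2_2 = 215, py2_2 = 325, px0_3 = 195, py0_3 = 295, px1_4 = 85, py1_4 = 270, px0_5 = 120, py0_5 = 190, px1_6 = 80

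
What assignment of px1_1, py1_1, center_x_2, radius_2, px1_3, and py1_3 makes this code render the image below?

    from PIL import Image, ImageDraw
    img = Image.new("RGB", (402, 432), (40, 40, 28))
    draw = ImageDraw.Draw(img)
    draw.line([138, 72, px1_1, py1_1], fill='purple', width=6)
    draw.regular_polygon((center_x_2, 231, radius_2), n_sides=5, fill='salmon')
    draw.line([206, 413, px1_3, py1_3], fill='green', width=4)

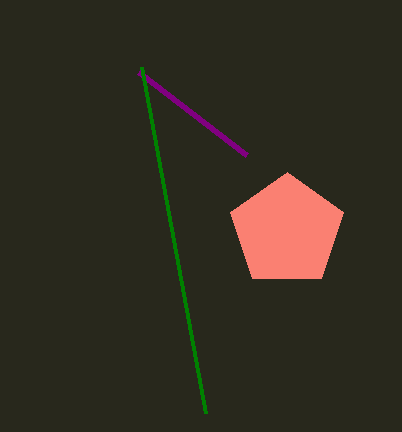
px1_1 = 246; py1_1 = 155; center_x_2 = 287; radius_2 = 59; px1_3 = 142; py1_3 = 67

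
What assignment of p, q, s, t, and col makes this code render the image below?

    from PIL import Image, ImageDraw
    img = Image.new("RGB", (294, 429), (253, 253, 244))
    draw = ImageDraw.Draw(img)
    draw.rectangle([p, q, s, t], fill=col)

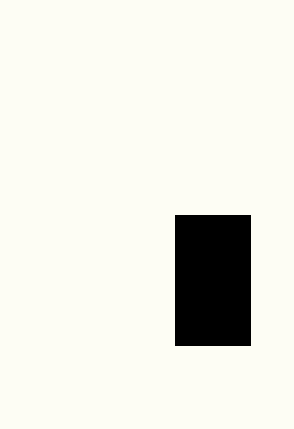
p = 175, q = 215, s = 250, t = 345, col = 'black'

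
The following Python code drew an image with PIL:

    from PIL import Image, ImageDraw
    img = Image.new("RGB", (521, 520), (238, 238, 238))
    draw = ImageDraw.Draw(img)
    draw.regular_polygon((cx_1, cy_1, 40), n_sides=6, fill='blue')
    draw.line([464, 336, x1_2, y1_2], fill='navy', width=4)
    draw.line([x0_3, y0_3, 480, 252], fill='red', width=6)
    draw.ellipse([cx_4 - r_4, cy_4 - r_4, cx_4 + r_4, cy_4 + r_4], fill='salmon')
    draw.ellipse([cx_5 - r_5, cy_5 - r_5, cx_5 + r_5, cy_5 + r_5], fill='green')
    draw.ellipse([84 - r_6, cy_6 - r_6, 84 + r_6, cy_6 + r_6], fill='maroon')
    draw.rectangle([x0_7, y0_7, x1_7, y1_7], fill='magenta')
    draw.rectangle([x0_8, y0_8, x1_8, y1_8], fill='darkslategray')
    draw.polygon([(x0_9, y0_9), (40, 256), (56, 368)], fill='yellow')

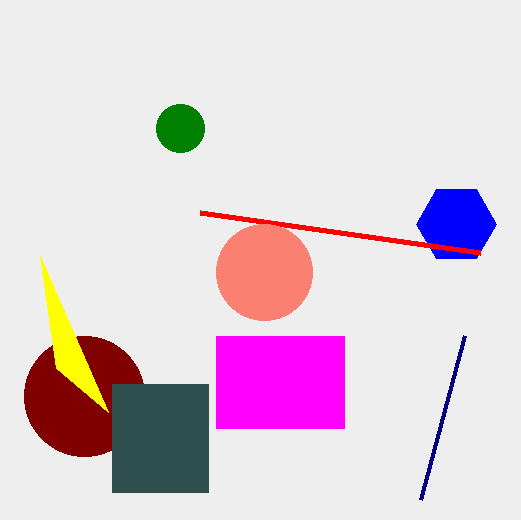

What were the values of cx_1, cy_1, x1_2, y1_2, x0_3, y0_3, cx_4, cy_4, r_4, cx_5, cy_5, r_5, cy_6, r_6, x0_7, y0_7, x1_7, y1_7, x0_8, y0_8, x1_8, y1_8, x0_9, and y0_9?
cx_1 = 456; cy_1 = 224; x1_2 = 420; y1_2 = 500; x0_3 = 200; y0_3 = 212; cx_4 = 264; cy_4 = 272; r_4 = 48; cx_5 = 180; cy_5 = 128; r_5 = 24; cy_6 = 396; r_6 = 60; x0_7 = 216; y0_7 = 336; x1_7 = 344; y1_7 = 428; x0_8 = 112; y0_8 = 384; x1_8 = 208; y1_8 = 492; x0_9 = 108; y0_9 = 412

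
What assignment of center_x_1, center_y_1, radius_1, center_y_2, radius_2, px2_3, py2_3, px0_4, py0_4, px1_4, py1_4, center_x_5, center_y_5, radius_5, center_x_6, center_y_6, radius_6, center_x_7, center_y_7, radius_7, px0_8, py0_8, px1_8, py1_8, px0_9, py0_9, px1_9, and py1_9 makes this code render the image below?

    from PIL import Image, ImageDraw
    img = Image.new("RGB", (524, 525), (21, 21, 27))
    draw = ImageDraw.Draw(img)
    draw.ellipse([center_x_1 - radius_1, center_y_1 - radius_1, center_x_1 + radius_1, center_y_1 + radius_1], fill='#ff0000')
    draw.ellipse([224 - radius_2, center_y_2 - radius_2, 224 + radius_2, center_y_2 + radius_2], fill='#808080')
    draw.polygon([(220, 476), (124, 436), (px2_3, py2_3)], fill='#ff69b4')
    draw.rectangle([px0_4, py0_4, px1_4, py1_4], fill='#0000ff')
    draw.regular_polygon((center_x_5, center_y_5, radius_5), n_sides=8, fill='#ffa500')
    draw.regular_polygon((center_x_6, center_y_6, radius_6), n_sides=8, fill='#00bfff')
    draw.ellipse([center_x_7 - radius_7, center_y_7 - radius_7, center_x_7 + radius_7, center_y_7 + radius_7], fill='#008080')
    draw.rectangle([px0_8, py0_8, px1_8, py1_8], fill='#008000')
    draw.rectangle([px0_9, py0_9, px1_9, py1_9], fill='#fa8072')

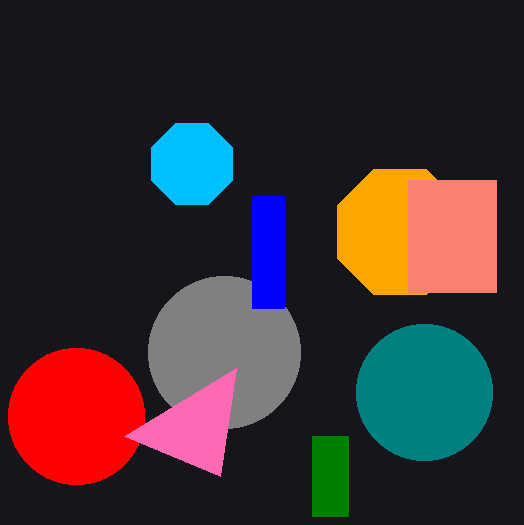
center_x_1 = 76
center_y_1 = 416
radius_1 = 68
center_y_2 = 352
radius_2 = 76
px2_3 = 236
py2_3 = 368
px0_4 = 252
py0_4 = 196
px1_4 = 284
py1_4 = 308
center_x_5 = 400
center_y_5 = 232
radius_5 = 68
center_x_6 = 192
center_y_6 = 164
radius_6 = 44
center_x_7 = 424
center_y_7 = 392
radius_7 = 68
px0_8 = 312
py0_8 = 436
px1_8 = 348
py1_8 = 516
px0_9 = 408
py0_9 = 180
px1_9 = 496
py1_9 = 292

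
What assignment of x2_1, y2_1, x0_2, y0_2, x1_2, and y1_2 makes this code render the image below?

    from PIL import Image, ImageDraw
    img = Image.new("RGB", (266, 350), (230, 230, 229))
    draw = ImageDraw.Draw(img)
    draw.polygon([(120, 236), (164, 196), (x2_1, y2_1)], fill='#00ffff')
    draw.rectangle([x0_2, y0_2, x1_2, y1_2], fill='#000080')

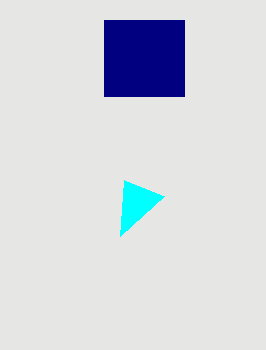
x2_1 = 124; y2_1 = 180; x0_2 = 104; y0_2 = 20; x1_2 = 184; y1_2 = 96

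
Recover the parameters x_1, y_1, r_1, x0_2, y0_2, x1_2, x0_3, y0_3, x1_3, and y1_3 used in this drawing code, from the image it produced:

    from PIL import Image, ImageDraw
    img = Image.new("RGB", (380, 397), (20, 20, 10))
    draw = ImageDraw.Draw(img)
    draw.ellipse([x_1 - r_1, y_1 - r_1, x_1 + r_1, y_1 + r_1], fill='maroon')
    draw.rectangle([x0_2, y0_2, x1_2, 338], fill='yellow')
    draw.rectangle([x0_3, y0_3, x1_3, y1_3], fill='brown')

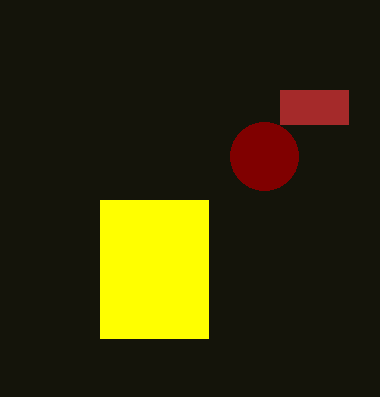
x_1 = 264
y_1 = 156
r_1 = 34
x0_2 = 100
y0_2 = 200
x1_2 = 208
x0_3 = 280
y0_3 = 90
x1_3 = 348
y1_3 = 124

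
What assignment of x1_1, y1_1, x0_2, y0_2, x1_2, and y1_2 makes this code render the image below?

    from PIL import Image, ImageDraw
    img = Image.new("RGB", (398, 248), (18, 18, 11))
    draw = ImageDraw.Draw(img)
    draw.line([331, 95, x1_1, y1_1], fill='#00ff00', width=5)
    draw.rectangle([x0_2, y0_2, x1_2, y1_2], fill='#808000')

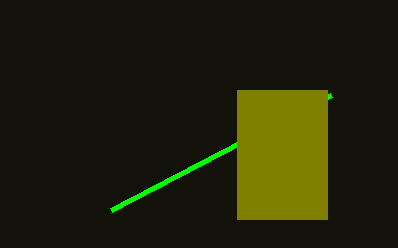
x1_1 = 111, y1_1 = 210, x0_2 = 237, y0_2 = 90, x1_2 = 327, y1_2 = 219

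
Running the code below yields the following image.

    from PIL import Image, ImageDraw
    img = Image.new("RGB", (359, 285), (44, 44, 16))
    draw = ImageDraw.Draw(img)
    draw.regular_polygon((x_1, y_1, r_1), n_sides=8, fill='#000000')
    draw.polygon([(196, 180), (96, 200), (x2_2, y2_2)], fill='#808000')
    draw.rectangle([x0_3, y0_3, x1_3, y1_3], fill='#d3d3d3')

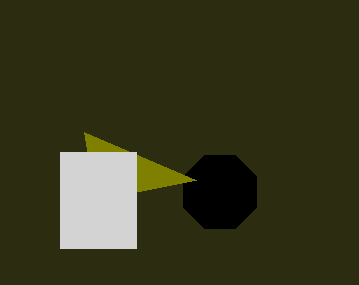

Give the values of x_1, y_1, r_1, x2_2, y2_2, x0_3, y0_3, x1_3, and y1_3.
x_1 = 220
y_1 = 192
r_1 = 40
x2_2 = 84
y2_2 = 132
x0_3 = 60
y0_3 = 152
x1_3 = 136
y1_3 = 248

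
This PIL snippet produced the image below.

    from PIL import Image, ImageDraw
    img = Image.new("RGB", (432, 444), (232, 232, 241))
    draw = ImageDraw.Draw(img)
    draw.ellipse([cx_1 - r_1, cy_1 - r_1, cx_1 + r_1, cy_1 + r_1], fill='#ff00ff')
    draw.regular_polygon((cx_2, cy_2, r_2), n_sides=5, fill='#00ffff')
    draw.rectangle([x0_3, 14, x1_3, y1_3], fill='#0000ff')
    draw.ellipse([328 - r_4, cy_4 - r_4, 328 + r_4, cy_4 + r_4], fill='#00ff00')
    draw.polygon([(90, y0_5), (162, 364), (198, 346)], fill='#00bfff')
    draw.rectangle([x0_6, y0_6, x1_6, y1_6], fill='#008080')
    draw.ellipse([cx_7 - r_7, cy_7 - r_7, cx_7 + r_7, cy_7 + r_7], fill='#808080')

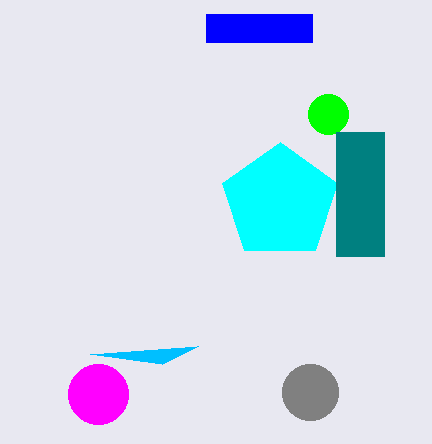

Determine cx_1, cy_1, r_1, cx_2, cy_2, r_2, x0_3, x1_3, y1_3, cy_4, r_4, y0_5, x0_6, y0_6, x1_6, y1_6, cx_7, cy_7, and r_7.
cx_1 = 98, cy_1 = 394, r_1 = 30, cx_2 = 280, cy_2 = 202, r_2 = 60, x0_3 = 206, x1_3 = 312, y1_3 = 42, cy_4 = 114, r_4 = 20, y0_5 = 354, x0_6 = 336, y0_6 = 132, x1_6 = 384, y1_6 = 256, cx_7 = 310, cy_7 = 392, r_7 = 28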